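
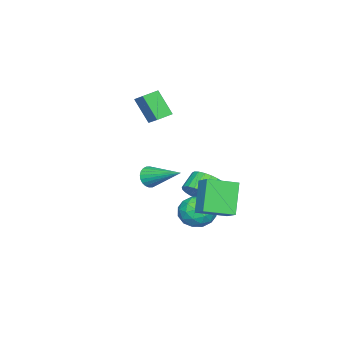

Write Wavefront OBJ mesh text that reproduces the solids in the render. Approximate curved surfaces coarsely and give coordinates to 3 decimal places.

v -1.409 1.031 -3.184
v -0.983 0.368 -2.537
v -1.905 0.485 -1.809
v -2.331 1.149 -2.456
v -0.834 0.712 -2.404
v -1.756 0.829 -1.676
v -0.773 1.105 -2.39
v -1.695 1.222 -1.662
v -0.809 1.487 -2.496
v -1.73 1.604 -1.769
v -0.936 1.799 -2.708
v -1.858 1.917 -1.98
v -1.135 1.995 -2.991
v -2.057 2.112 -2.264
v -1.376 2.044 -3.305
v -2.297 2.161 -2.577
v -1.622 1.938 -3.599
v -2.543 2.056 -2.872
v -1.835 1.695 -3.831
v -2.757 1.812 -3.103
v -1.984 1.351 -3.964
v -2.906 1.468 -3.236
v -2.045 0.958 -3.978
v -2.967 1.075 -3.25
v -2.01 0.576 -3.871
v -2.931 0.693 -3.144
v -1.882 0.263 -3.66
v -2.804 0.381 -2.932
v -1.683 0.068 -3.376
v -2.605 0.185 -2.649
v -1.443 0.019 -3.063
v -2.364 0.136 -2.335
v -1.197 0.124 -2.768
v -2.118 0.242 -2.041
v 0.791 3.221 -3.215
v 1.421 2.975 -2.383
v 0.719 1.545 -3.657
v 1.349 1.299 -2.825
v 0.347 1.64 -2.655
v 0.391 2.676 -2.383
v 1.749 1.844 -3.657
v 1.793 2.88 -3.385
v 2.013 2.124 -2.656
v 1.147 1.998 -2.037
v 0.993 2.522 -4.003
v 0.127 2.396 -3.384
v 1.112 3.246 -2.761
v 1.028 1.274 -3.279
v 0.439 1.475 -3.18
v 0.809 1.33 -2.691
v 0.507 3.07 -2.76
v 0.877 2.925 -2.271
v 0.246 2.14 -2.431
v 1.263 1.595 -3.769
v 1.633 1.45 -3.28
v 1.331 3.19 -3.349
v 1.701 3.045 -2.86
v 1.894 2.38 -3.609
v 1.831 2.601 -2.432
v 1.789 1.615 -2.692
v 2.024 1.935 -3.181
v 2.049 2.545 -3.021
v 1.321 2.526 -2.068
v 1.279 1.541 -2.328
v 0.69 1.741 -2.228
v 0.716 2.351 -2.068
v 1.67 2.026 -2.229
v 0.861 2.979 -3.712
v 0.819 1.994 -3.972
v 1.424 2.169 -3.972
v 1.45 2.779 -3.812
v 0.351 2.905 -3.348
v 0.309 1.919 -3.608
v 0.091 1.975 -3.019
v 0.116 2.585 -2.859
v 0.47 2.494 -3.811
v -3.523 -3.135 2.57
v -2.928 -2.267 3.207
v -3.353 -2.165 1.088
v -2.758 -1.297 1.724
v -2.662 -3.583 2.376
v -2.067 -2.715 3.012
v -2.492 -2.613 0.893
v -1.897 -1.745 1.53
v 2.633 2.968 -2.182
v 1.541 2.595 -0.488
v 1.501 4.192 -2.643
v 0.408 3.82 -0.949
v 3.272 3.78 -1.591
v 2.179 3.408 0.103
v 2.139 5.005 -2.052
v 1.047 4.632 -0.358
v 3.84 1.073 0.409
v 4.217 1.249 -0.115
v 4.16 3.007 1.291
v 3.98 1.325 -0.195
v 3.722 1.362 -0.183
v 3.481 1.355 -0.081
v 3.295 1.305 0.096
v 3.193 1.22 0.321
v 3.188 1.112 0.559
v 3.283 0.998 0.775
v 3.463 0.896 0.934
v 3.7 0.82 1.014
v 3.959 0.783 1.002
v 4.199 0.79 0.9
v 4.385 0.84 0.723
v 4.488 0.925 0.498
v 4.492 1.033 0.26
v 4.397 1.147 0.044
f 2 1 5
f 2 5 3
f 3 5 6
f 3 6 4
f 5 1 7
f 5 7 6
f 6 7 8
f 6 8 4
f 7 1 9
f 7 9 8
f 8 9 10
f 8 10 4
f 9 1 11
f 9 11 10
f 10 11 12
f 10 12 4
f 11 1 13
f 11 13 12
f 12 13 14
f 12 14 4
f 13 1 15
f 13 15 14
f 14 15 16
f 14 16 4
f 15 1 17
f 15 17 16
f 16 17 18
f 16 18 4
f 17 1 19
f 17 19 18
f 18 19 20
f 18 20 4
f 19 1 21
f 19 21 20
f 20 21 22
f 20 22 4
f 21 1 23
f 21 23 22
f 22 23 24
f 22 24 4
f 23 1 25
f 23 25 24
f 24 25 26
f 24 26 4
f 25 1 27
f 25 27 26
f 26 27 28
f 26 28 4
f 27 1 29
f 27 29 28
f 28 29 30
f 28 30 4
f 29 1 31
f 29 31 30
f 30 31 32
f 30 32 4
f 31 1 33
f 31 33 32
f 32 33 34
f 32 34 4
f 33 1 2
f 33 2 34
f 34 2 3
f 34 3 4
f 35 72 51
f 72 46 75
f 51 75 40
f 72 75 51
f 35 51 47
f 51 40 52
f 47 52 36
f 51 52 47
f 35 47 56
f 47 36 57
f 56 57 42
f 47 57 56
f 35 56 68
f 56 42 71
f 68 71 45
f 56 71 68
f 35 68 72
f 68 45 76
f 72 76 46
f 68 76 72
f 36 52 63
f 52 40 66
f 63 66 44
f 52 66 63
f 40 75 53
f 75 46 74
f 53 74 39
f 75 74 53
f 46 76 73
f 76 45 69
f 73 69 37
f 76 69 73
f 45 71 70
f 71 42 58
f 70 58 41
f 71 58 70
f 42 57 62
f 57 36 59
f 62 59 43
f 57 59 62
f 38 64 50
f 64 44 65
f 50 65 39
f 64 65 50
f 38 50 48
f 50 39 49
f 48 49 37
f 50 49 48
f 38 48 55
f 48 37 54
f 55 54 41
f 48 54 55
f 38 55 60
f 55 41 61
f 60 61 43
f 55 61 60
f 38 60 64
f 60 43 67
f 64 67 44
f 60 67 64
f 39 65 53
f 65 44 66
f 53 66 40
f 65 66 53
f 37 49 73
f 49 39 74
f 73 74 46
f 49 74 73
f 41 54 70
f 54 37 69
f 70 69 45
f 54 69 70
f 43 61 62
f 61 41 58
f 62 58 42
f 61 58 62
f 44 67 63
f 67 43 59
f 63 59 36
f 67 59 63
f 78 80 77
f 81 78 77
f 77 80 79
f 79 81 77
f 78 84 80
f 82 78 81
f 82 84 78
f 80 84 79
f 83 81 79
f 79 84 83
f 83 82 81
f 84 82 83
f 86 88 85
f 89 86 85
f 85 88 87
f 87 89 85
f 86 92 88
f 90 86 89
f 90 92 86
f 88 92 87
f 91 89 87
f 87 92 91
f 91 90 89
f 92 90 91
f 94 93 96
f 94 96 95
f 96 93 97
f 96 97 95
f 97 93 98
f 97 98 95
f 98 93 99
f 98 99 95
f 99 93 100
f 99 100 95
f 100 93 101
f 100 101 95
f 101 93 102
f 101 102 95
f 102 93 103
f 102 103 95
f 103 93 104
f 103 104 95
f 104 93 105
f 104 105 95
f 105 93 106
f 105 106 95
f 106 93 107
f 106 107 95
f 107 93 108
f 107 108 95
f 108 93 109
f 108 109 95
f 109 93 110
f 109 110 95
f 110 93 94
f 110 94 95



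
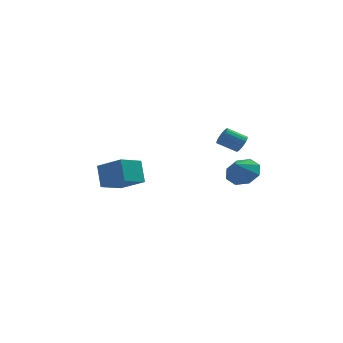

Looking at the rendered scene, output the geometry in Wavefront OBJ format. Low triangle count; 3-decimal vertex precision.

v -3.353 2.331 -0.268
v -3.602 3.098 0.985
v -2.375 3.401 -0.728
v -2.624 4.167 0.526
v -2.016 1.453 0.534
v -2.265 2.219 1.788
v -1.038 2.522 0.075
v -1.287 3.289 1.328
v 4.18 -2.157 2.589
v 4.543 -1.586 3.27
v 3.8 -2.823 3.351
v 3.855 -1.403 3.087
v 3.357 -1.662 2.612
v 3.341 -2.211 2.124
v 3.817 -2.729 1.909
v 4.504 -2.911 2.092
v 5.002 -2.652 2.566
v 5.018 -2.103 3.054
v 4.069 1.095 3.384
v 4.306 1.401 3.816
v 3.287 1.35 4.409
v 3.051 1.045 3.976
v 4.208 1.584 3.663
v 3.189 1.533 4.256
v 4.082 1.671 3.455
v 3.063 1.62 4.048
v 3.954 1.644 3.233
v 2.935 1.593 3.826
v 3.849 1.508 3.04
v 2.83 1.457 3.633
v 3.787 1.29 2.916
v 2.768 1.239 3.508
v 3.782 1.034 2.884
v 2.763 0.983 3.477
v 3.833 0.79 2.951
v 2.814 0.739 3.544
v 3.931 0.607 3.104
v 2.912 0.556 3.697
v 4.057 0.52 3.312
v 3.038 0.469 3.905
v 4.185 0.547 3.534
v 3.166 0.496 4.127
v 4.29 0.683 3.727
v 3.271 0.632 4.32
v 4.352 0.901 3.852
v 3.333 0.85 4.444
v 4.357 1.157 3.883
v 3.338 1.106 4.476
f 2 4 1
f 5 2 1
f 1 4 3
f 3 5 1
f 2 8 4
f 6 2 5
f 6 8 2
f 4 8 3
f 7 5 3
f 3 8 7
f 7 6 5
f 8 6 7
f 10 9 12
f 10 12 11
f 12 9 13
f 12 13 11
f 13 9 14
f 13 14 11
f 14 9 15
f 14 15 11
f 15 9 16
f 15 16 11
f 16 9 17
f 16 17 11
f 17 9 18
f 17 18 11
f 18 9 10
f 18 10 11
f 20 19 23
f 20 23 21
f 21 23 24
f 21 24 22
f 23 19 25
f 23 25 24
f 24 25 26
f 24 26 22
f 25 19 27
f 25 27 26
f 26 27 28
f 26 28 22
f 27 19 29
f 27 29 28
f 28 29 30
f 28 30 22
f 29 19 31
f 29 31 30
f 30 31 32
f 30 32 22
f 31 19 33
f 31 33 32
f 32 33 34
f 32 34 22
f 33 19 35
f 33 35 34
f 34 35 36
f 34 36 22
f 35 19 37
f 35 37 36
f 36 37 38
f 36 38 22
f 37 19 39
f 37 39 38
f 38 39 40
f 38 40 22
f 39 19 41
f 39 41 40
f 40 41 42
f 40 42 22
f 41 19 43
f 41 43 42
f 42 43 44
f 42 44 22
f 43 19 45
f 43 45 44
f 44 45 46
f 44 46 22
f 45 19 47
f 45 47 46
f 46 47 48
f 46 48 22
f 47 19 20
f 47 20 48
f 48 20 21
f 48 21 22



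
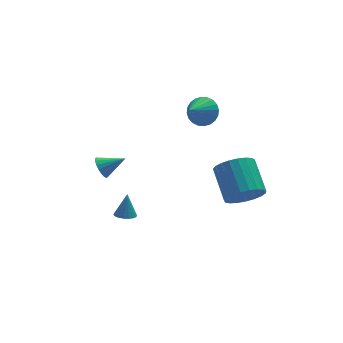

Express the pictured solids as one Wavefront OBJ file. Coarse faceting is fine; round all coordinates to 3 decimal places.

v -2.741 -1.493 -2.004
v -2.226 -1.403 -2.141
v -2.499 -1.127 -0.856
v -2.331 -1.192 -2.187
v -2.517 -1.041 -2.196
v -2.748 -0.979 -2.167
v -2.977 -1.019 -2.106
v -3.159 -1.153 -2.025
v -3.258 -1.354 -1.94
v -3.255 -1.583 -1.868
v -3.15 -1.795 -1.822
v -2.964 -1.946 -1.813
v -2.733 -2.008 -1.842
v -2.504 -1.968 -1.903
v -2.322 -1.834 -1.984
v -2.223 -1.633 -2.069
v 3.029 3.733 -0.014
v 3.673 3.233 0.289
v 2.031 2.987 0.874
v 3.678 3.49 0.511
v 3.585 3.784 0.653
v 3.407 4.07 0.694
v 3.171 4.305 0.626
v 2.914 4.453 0.461
v 2.674 4.491 0.224
v 2.488 4.414 -0.049
v 2.385 4.233 -0.317
v 2.379 3.976 -0.539
v 2.473 3.683 -0.681
v 2.651 3.397 -0.722
v 2.886 3.162 -0.654
v 3.144 3.014 -0.49
v 3.384 2.976 -0.252
v 3.569 3.053 0.021
v 3.611 -0.507 -3.32
v 4.602 -0.72 -3.043
v 4.679 0.975 -2.023
v 3.689 1.187 -2.3
v 4.657 -0.498 -3.415
v 4.734 1.197 -2.395
v 4.531 -0.278 -3.771
v 4.609 1.417 -2.75
v 4.247 -0.098 -4.049
v 4.324 1.597 -3.028
v 3.852 0.012 -4.201
v 3.93 1.707 -3.18
v 3.416 0.031 -4.2
v 3.494 1.726 -3.18
v 3.014 -0.042 -4.048
v 3.091 1.653 -3.027
v 2.715 -0.196 -3.769
v 2.792 1.499 -2.749
v 2.571 -0.404 -3.413
v 2.648 1.291 -2.393
v 2.606 -0.63 -3.041
v 2.684 1.065 -2.021
v 2.816 -0.834 -2.717
v 2.894 0.861 -1.697
v 3.163 -0.982 -2.498
v 3.241 0.713 -1.477
v 3.588 -1.048 -2.421
v 3.665 0.647 -1.4
v 4.016 -1.021 -2.499
v 4.094 0.674 -1.478
v 4.375 -0.904 -2.719
v 4.453 0.79 -1.698
v -2.628 2.387 -1.663
v -2.423 2.091 -2.192
v -1.512 2.113 -1.077
v -2.336 2.359 -2.232
v -2.307 2.633 -2.159
v -2.341 2.858 -1.988
v -2.433 2.99 -1.753
v -2.563 3.002 -1.499
v -2.706 2.893 -1.279
v -2.833 2.683 -1.134
v -2.92 2.415 -1.094
v -2.949 2.141 -1.167
v -2.914 1.916 -1.338
v -2.823 1.784 -1.574
v -2.693 1.772 -1.827
v -2.55 1.881 -2.048
f 2 1 4
f 2 4 3
f 4 1 5
f 4 5 3
f 5 1 6
f 5 6 3
f 6 1 7
f 6 7 3
f 7 1 8
f 7 8 3
f 8 1 9
f 8 9 3
f 9 1 10
f 9 10 3
f 10 1 11
f 10 11 3
f 11 1 12
f 11 12 3
f 12 1 13
f 12 13 3
f 13 1 14
f 13 14 3
f 14 1 15
f 14 15 3
f 15 1 16
f 15 16 3
f 16 1 2
f 16 2 3
f 18 17 20
f 18 20 19
f 20 17 21
f 20 21 19
f 21 17 22
f 21 22 19
f 22 17 23
f 22 23 19
f 23 17 24
f 23 24 19
f 24 17 25
f 24 25 19
f 25 17 26
f 25 26 19
f 26 17 27
f 26 27 19
f 27 17 28
f 27 28 19
f 28 17 29
f 28 29 19
f 29 17 30
f 29 30 19
f 30 17 31
f 30 31 19
f 31 17 32
f 31 32 19
f 32 17 33
f 32 33 19
f 33 17 34
f 33 34 19
f 34 17 18
f 34 18 19
f 36 35 39
f 36 39 37
f 37 39 40
f 37 40 38
f 39 35 41
f 39 41 40
f 40 41 42
f 40 42 38
f 41 35 43
f 41 43 42
f 42 43 44
f 42 44 38
f 43 35 45
f 43 45 44
f 44 45 46
f 44 46 38
f 45 35 47
f 45 47 46
f 46 47 48
f 46 48 38
f 47 35 49
f 47 49 48
f 48 49 50
f 48 50 38
f 49 35 51
f 49 51 50
f 50 51 52
f 50 52 38
f 51 35 53
f 51 53 52
f 52 53 54
f 52 54 38
f 53 35 55
f 53 55 54
f 54 55 56
f 54 56 38
f 55 35 57
f 55 57 56
f 56 57 58
f 56 58 38
f 57 35 59
f 57 59 58
f 58 59 60
f 58 60 38
f 59 35 61
f 59 61 60
f 60 61 62
f 60 62 38
f 61 35 63
f 61 63 62
f 62 63 64
f 62 64 38
f 63 35 65
f 63 65 64
f 64 65 66
f 64 66 38
f 65 35 36
f 65 36 66
f 66 36 37
f 66 37 38
f 68 67 70
f 68 70 69
f 70 67 71
f 70 71 69
f 71 67 72
f 71 72 69
f 72 67 73
f 72 73 69
f 73 67 74
f 73 74 69
f 74 67 75
f 74 75 69
f 75 67 76
f 75 76 69
f 76 67 77
f 76 77 69
f 77 67 78
f 77 78 69
f 78 67 79
f 78 79 69
f 79 67 80
f 79 80 69
f 80 67 81
f 80 81 69
f 81 67 82
f 81 82 69
f 82 67 68
f 82 68 69



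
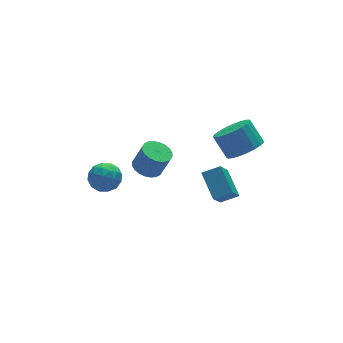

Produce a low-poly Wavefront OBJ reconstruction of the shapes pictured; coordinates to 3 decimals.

v -2.186 -1.733 1.722
v -1.567 -1.328 1.595
v -1.155 -1.583 2.791
v -1.774 -1.987 2.918
v -1.748 -1.124 1.701
v -1.336 -1.379 2.897
v -1.996 -1.012 1.81
v -1.584 -1.267 3.006
v -2.272 -1.011 1.906
v -1.86 -1.265 3.102
v -2.536 -1.119 1.974
v -2.124 -1.373 3.169
v -2.746 -1.32 2.003
v -2.334 -1.575 3.199
v -2.871 -1.584 1.99
v -2.459 -1.839 3.185
v -2.891 -1.871 1.936
v -2.48 -2.126 3.131
v -2.805 -2.137 1.849
v -2.393 -2.392 3.045
v -2.624 -2.341 1.743
v -2.212 -2.596 2.939
v -2.376 -2.453 1.634
v -1.964 -2.708 2.83
v -2.1 -2.455 1.538
v -1.688 -2.709 2.734
v -1.836 -2.347 1.471
v -1.424 -2.601 2.666
v -1.626 -2.145 1.441
v -1.214 -2.4 2.637
v -1.501 -1.881 1.455
v -1.089 -2.136 2.65
v -1.48 -1.594 1.509
v -1.069 -1.849 2.704
v -4.137 0.647 -0.423
v -3.442 1.158 -0.29
v -3.318 -0.498 -0.31
v -2.623 0.013 -0.177
v -3.248 -0.042 0.43
v -3.754 0.666 0.361
v -3.006 -0.006 -0.961
v -3.512 0.702 -1.03
v -2.743 0.754 -0.621
v -2.892 0.732 0.238
v -3.868 -0.072 -0.838
v -4.017 -0.094 0.021
v -3.861 1.003 -0.366
v -2.899 -0.343 -0.234
v -3.266 -0.375 0.123
v -2.857 -0.075 0.202
v -4.045 0.714 0.016
v -3.636 1.014 0.094
v -3.522 0.309 0.517
v -3.124 -0.354 -0.694
v -2.715 -0.054 -0.616
v -3.903 0.735 -0.802
v -3.494 1.035 -0.723
v -3.238 0.351 -1.117
v -3.042 1.066 -0.483
v -2.561 0.392 -0.416
v -2.786 0.382 -0.877
v -3.083 0.798 -0.918
v -3.129 1.053 0.022
v -2.648 0.38 0.089
v -3.016 0.348 0.446
v -3.313 0.764 0.405
v -2.719 0.815 -0.173
v -4.112 0.28 -0.689
v -3.631 -0.393 -0.622
v -3.447 -0.104 -1.005
v -3.744 0.312 -1.046
v -4.199 0.268 -0.184
v -3.718 -0.406 -0.117
v -3.677 -0.138 0.318
v -3.974 0.278 0.277
v -4.041 -0.155 -0.427
v 2.767 -2.203 1.226
v 3.247 -2.814 1.856
v 2.972 -1.967 2.885
v 2.493 -1.357 2.254
v 3.552 -2.562 1.73
v 3.278 -1.715 2.759
v 3.723 -2.248 1.517
v 3.449 -1.401 2.546
v 3.727 -1.926 1.254
v 3.453 -1.08 2.282
v 3.566 -1.653 0.985
v 3.292 -0.806 2.014
v 3.267 -1.474 0.759
v 2.993 -0.627 1.787
v 2.881 -1.422 0.613
v 2.607 -0.575 1.641
v 2.476 -1.504 0.573
v 2.201 -0.658 1.601
v 2.12 -1.708 0.646
v 1.846 -0.861 1.674
v 1.877 -1.997 0.819
v 1.603 -1.151 1.847
v 1.788 -2.322 1.063
v 1.514 -1.475 2.091
v 1.868 -2.626 1.334
v 1.593 -1.78 2.363
v 2.103 -2.858 1.587
v 1.829 -2.011 2.616
v 2.453 -2.976 1.778
v 2.179 -2.129 2.806
v 2.858 -2.96 1.873
v 2.584 -2.114 2.901
v 1.774 -1.674 -2.936
v 0.846 -2.611 -1.406
v 1.856 -0.343 -2.071
v 0.928 -1.28 -0.541
v 2.652 -1.96 -2.579
v 1.724 -2.897 -1.049
v 2.734 -0.629 -1.714
v 1.806 -1.566 -0.184
f 2 1 5
f 2 5 3
f 3 5 6
f 3 6 4
f 5 1 7
f 5 7 6
f 6 7 8
f 6 8 4
f 7 1 9
f 7 9 8
f 8 9 10
f 8 10 4
f 9 1 11
f 9 11 10
f 10 11 12
f 10 12 4
f 11 1 13
f 11 13 12
f 12 13 14
f 12 14 4
f 13 1 15
f 13 15 14
f 14 15 16
f 14 16 4
f 15 1 17
f 15 17 16
f 16 17 18
f 16 18 4
f 17 1 19
f 17 19 18
f 18 19 20
f 18 20 4
f 19 1 21
f 19 21 20
f 20 21 22
f 20 22 4
f 21 1 23
f 21 23 22
f 22 23 24
f 22 24 4
f 23 1 25
f 23 25 24
f 24 25 26
f 24 26 4
f 25 1 27
f 25 27 26
f 26 27 28
f 26 28 4
f 27 1 29
f 27 29 28
f 28 29 30
f 28 30 4
f 29 1 31
f 29 31 30
f 30 31 32
f 30 32 4
f 31 1 33
f 31 33 32
f 32 33 34
f 32 34 4
f 33 1 2
f 33 2 34
f 34 2 3
f 34 3 4
f 35 72 51
f 72 46 75
f 51 75 40
f 72 75 51
f 35 51 47
f 51 40 52
f 47 52 36
f 51 52 47
f 35 47 56
f 47 36 57
f 56 57 42
f 47 57 56
f 35 56 68
f 56 42 71
f 68 71 45
f 56 71 68
f 35 68 72
f 68 45 76
f 72 76 46
f 68 76 72
f 36 52 63
f 52 40 66
f 63 66 44
f 52 66 63
f 40 75 53
f 75 46 74
f 53 74 39
f 75 74 53
f 46 76 73
f 76 45 69
f 73 69 37
f 76 69 73
f 45 71 70
f 71 42 58
f 70 58 41
f 71 58 70
f 42 57 62
f 57 36 59
f 62 59 43
f 57 59 62
f 38 64 50
f 64 44 65
f 50 65 39
f 64 65 50
f 38 50 48
f 50 39 49
f 48 49 37
f 50 49 48
f 38 48 55
f 48 37 54
f 55 54 41
f 48 54 55
f 38 55 60
f 55 41 61
f 60 61 43
f 55 61 60
f 38 60 64
f 60 43 67
f 64 67 44
f 60 67 64
f 39 65 53
f 65 44 66
f 53 66 40
f 65 66 53
f 37 49 73
f 49 39 74
f 73 74 46
f 49 74 73
f 41 54 70
f 54 37 69
f 70 69 45
f 54 69 70
f 43 61 62
f 61 41 58
f 62 58 42
f 61 58 62
f 44 67 63
f 67 43 59
f 63 59 36
f 67 59 63
f 78 77 81
f 78 81 79
f 79 81 82
f 79 82 80
f 81 77 83
f 81 83 82
f 82 83 84
f 82 84 80
f 83 77 85
f 83 85 84
f 84 85 86
f 84 86 80
f 85 77 87
f 85 87 86
f 86 87 88
f 86 88 80
f 87 77 89
f 87 89 88
f 88 89 90
f 88 90 80
f 89 77 91
f 89 91 90
f 90 91 92
f 90 92 80
f 91 77 93
f 91 93 92
f 92 93 94
f 92 94 80
f 93 77 95
f 93 95 94
f 94 95 96
f 94 96 80
f 95 77 97
f 95 97 96
f 96 97 98
f 96 98 80
f 97 77 99
f 97 99 98
f 98 99 100
f 98 100 80
f 99 77 101
f 99 101 100
f 100 101 102
f 100 102 80
f 101 77 103
f 101 103 102
f 102 103 104
f 102 104 80
f 103 77 105
f 103 105 104
f 104 105 106
f 104 106 80
f 105 77 107
f 105 107 106
f 106 107 108
f 106 108 80
f 107 77 78
f 107 78 108
f 108 78 79
f 108 79 80
f 110 112 109
f 113 110 109
f 109 112 111
f 111 113 109
f 110 116 112
f 114 110 113
f 114 116 110
f 112 116 111
f 115 113 111
f 111 116 115
f 115 114 113
f 116 114 115



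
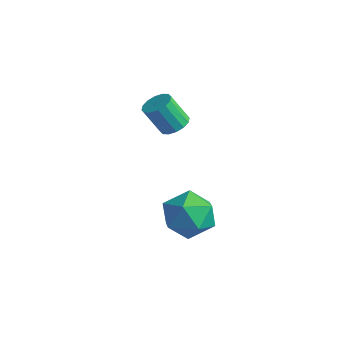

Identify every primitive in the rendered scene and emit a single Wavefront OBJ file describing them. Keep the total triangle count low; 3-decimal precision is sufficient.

v 0.675 1.816 0.571
v 1.11 1.986 0.822
v 0.7 1.594 1.799
v 0.265 1.424 1.549
v 0.934 2.197 0.833
v 0.525 1.805 1.81
v 0.689 2.305 0.774
v 0.28 1.914 1.751
v 0.441 2.283 0.66
v 0.031 1.891 1.638
v 0.254 2.135 0.523
v -0.155 1.744 1.501
v 0.181 1.902 0.399
v -0.228 1.51 1.377
v 0.24 1.646 0.321
v -0.17 1.254 1.298
v 0.415 1.435 0.31
v 0.006 1.043 1.287
v 0.66 1.326 0.369
v 0.251 0.935 1.346
v 0.909 1.349 0.482
v 0.499 0.957 1.46
v 1.095 1.496 0.619
v 0.686 1.105 1.597
v 1.168 1.73 0.743
v 0.759 1.338 1.721
v 1.222 1.5 -2.579
v 1.838 1.589 -3.32
v 2.282 0.651 -1.8
v 2.898 0.74 -2.541
v 2.677 1.511 -2
v 2.022 2.036 -2.482
v 2.098 0.204 -2.638
v 1.443 0.729 -3.12
v 2.38 0.788 -3.356
v 2.737 1.596 -2.962
v 1.383 0.644 -2.158
v 1.74 1.452 -1.764
f 2 1 5
f 2 5 3
f 3 5 6
f 3 6 4
f 5 1 7
f 5 7 6
f 6 7 8
f 6 8 4
f 7 1 9
f 7 9 8
f 8 9 10
f 8 10 4
f 9 1 11
f 9 11 10
f 10 11 12
f 10 12 4
f 11 1 13
f 11 13 12
f 12 13 14
f 12 14 4
f 13 1 15
f 13 15 14
f 14 15 16
f 14 16 4
f 15 1 17
f 15 17 16
f 16 17 18
f 16 18 4
f 17 1 19
f 17 19 18
f 18 19 20
f 18 20 4
f 19 1 21
f 19 21 20
f 20 21 22
f 20 22 4
f 21 1 23
f 21 23 22
f 22 23 24
f 22 24 4
f 23 1 25
f 23 25 24
f 24 25 26
f 24 26 4
f 25 1 2
f 25 2 26
f 26 2 3
f 26 3 4
f 27 38 32
f 27 32 28
f 27 28 34
f 27 34 37
f 27 37 38
f 28 32 36
f 32 38 31
f 38 37 29
f 37 34 33
f 34 28 35
f 30 36 31
f 30 31 29
f 30 29 33
f 30 33 35
f 30 35 36
f 31 36 32
f 29 31 38
f 33 29 37
f 35 33 34
f 36 35 28



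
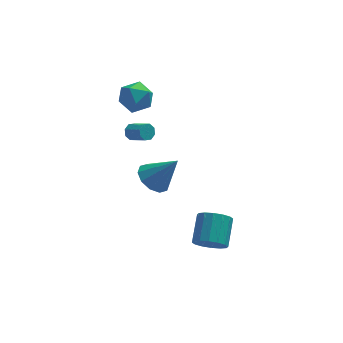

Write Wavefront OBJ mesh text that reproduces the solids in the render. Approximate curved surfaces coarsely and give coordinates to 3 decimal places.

v -2.614 2.385 -3.664
v -1.733 2.451 -4.319
v -1.306 2.075 -1.936
v -1.878 3.077 -4.098
v -2.303 3.439 -3.71
v -2.848 3.398 -3.306
v -3.303 2.97 -3.038
v -3.495 2.319 -3.009
v -3.351 1.693 -3.231
v -2.925 1.331 -3.618
v -2.38 1.372 -4.023
v -1.925 1.8 -4.291
v -3.192 3.746 3.645
v -2.519 3.47 2.842
v -4.421 2.69 2.978
v -3.748 2.414 2.175
v -3.543 2.091 3.188
v -2.784 2.744 3.6
v -4.156 3.416 2.22
v -3.397 4.069 2.632
v -3.115 3.267 1.961
v -2.736 2.447 2.56
v -4.204 3.713 3.26
v -3.825 2.893 3.859
v -0.158 -3.3 -4.289
v 0.43 -2.999 -4.999
v 0.866 -1.54 -4.022
v 0.278 -1.84 -3.311
v -0.016 -2.795 -5.105
v 0.42 -1.336 -4.127
v -0.501 -2.726 -4.992
v -0.064 -1.267 -4.014
v -0.893 -2.81 -4.691
v -0.457 -1.351 -3.713
v -1.089 -3.026 -4.282
v -0.652 -1.567 -3.304
v -1.035 -3.315 -3.874
v -0.599 -1.856 -2.897
v -0.746 -3.6 -3.578
v -0.31 -2.141 -2.601
v -0.3 -3.804 -3.473
v 0.136 -2.345 -2.495
v 0.184 -3.873 -3.586
v 0.621 -2.414 -2.608
v 0.577 -3.789 -3.887
v 1.013 -2.33 -2.909
v 0.772 -3.573 -4.296
v 1.209 -2.114 -3.318
v 0.719 -3.284 -4.703
v 1.155 -1.825 -3.726
v -3.658 3.517 -0.457
v -3.238 3.633 -0.81
v -2.482 2.818 -0.175
v -2.902 2.703 0.177
v -3.243 3.893 -0.469
v -2.487 3.079 0.166
v -3.491 3.934 -0.122
v -2.735 3.119 0.513
v -3.837 3.73 0.029
v -3.081 2.916 0.664
v -4.078 3.402 -0.105
v -3.322 2.587 0.53
v -4.073 3.141 -0.446
v -3.317 2.327 0.189
v -3.825 3.101 -0.793
v -3.069 2.286 -0.158
v -3.479 3.304 -0.944
v -2.723 2.49 -0.309
f 2 1 4
f 2 4 3
f 4 1 5
f 4 5 3
f 5 1 6
f 5 6 3
f 6 1 7
f 6 7 3
f 7 1 8
f 7 8 3
f 8 1 9
f 8 9 3
f 9 1 10
f 9 10 3
f 10 1 11
f 10 11 3
f 11 1 12
f 11 12 3
f 12 1 2
f 12 2 3
f 13 24 18
f 13 18 14
f 13 14 20
f 13 20 23
f 13 23 24
f 14 18 22
f 18 24 17
f 24 23 15
f 23 20 19
f 20 14 21
f 16 22 17
f 16 17 15
f 16 15 19
f 16 19 21
f 16 21 22
f 17 22 18
f 15 17 24
f 19 15 23
f 21 19 20
f 22 21 14
f 26 25 29
f 26 29 27
f 27 29 30
f 27 30 28
f 29 25 31
f 29 31 30
f 30 31 32
f 30 32 28
f 31 25 33
f 31 33 32
f 32 33 34
f 32 34 28
f 33 25 35
f 33 35 34
f 34 35 36
f 34 36 28
f 35 25 37
f 35 37 36
f 36 37 38
f 36 38 28
f 37 25 39
f 37 39 38
f 38 39 40
f 38 40 28
f 39 25 41
f 39 41 40
f 40 41 42
f 40 42 28
f 41 25 43
f 41 43 42
f 42 43 44
f 42 44 28
f 43 25 45
f 43 45 44
f 44 45 46
f 44 46 28
f 45 25 47
f 45 47 46
f 46 47 48
f 46 48 28
f 47 25 49
f 47 49 48
f 48 49 50
f 48 50 28
f 49 25 26
f 49 26 50
f 50 26 27
f 50 27 28
f 52 51 55
f 52 55 53
f 53 55 56
f 53 56 54
f 55 51 57
f 55 57 56
f 56 57 58
f 56 58 54
f 57 51 59
f 57 59 58
f 58 59 60
f 58 60 54
f 59 51 61
f 59 61 60
f 60 61 62
f 60 62 54
f 61 51 63
f 61 63 62
f 62 63 64
f 62 64 54
f 63 51 65
f 63 65 64
f 64 65 66
f 64 66 54
f 65 51 67
f 65 67 66
f 66 67 68
f 66 68 54
f 67 51 52
f 67 52 68
f 68 52 53
f 68 53 54



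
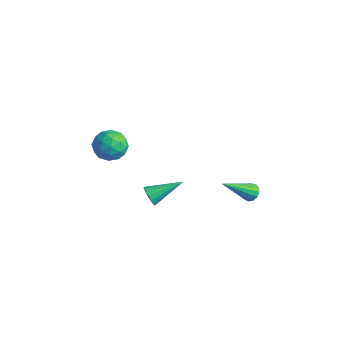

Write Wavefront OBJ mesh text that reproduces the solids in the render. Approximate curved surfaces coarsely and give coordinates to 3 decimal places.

v 1.338 2.572 -2.038
v 1.759 2.717 -1.789
v 1.102 1.028 -0.742
v 1.54 2.855 -1.665
v 1.257 2.903 -1.658
v 0.999 2.847 -1.772
v 0.849 2.703 -1.971
v 0.854 2.518 -2.191
v 1.013 2.35 -2.362
v 1.274 2.253 -2.43
v 1.556 2.257 -2.374
v 1.768 2.362 -2.211
v 1.844 2.533 -1.993
v -0.63 -3.1 2.952
v -0.013 -3.466 3.43
v -1.427 -4.234 3.11
v -0.81 -4.6 3.588
v -1.247 -3.923 3.894
v -0.755 -3.222 3.796
v -0.685 -4.478 2.744
v -0.193 -3.777 2.646
v -0.047 -4.318 3.302
v -0.395 -3.975 4.012
v -1.045 -3.725 2.528
v -1.393 -3.382 3.238
v -0.252 -3.183 3.177
v -1.188 -4.517 3.363
v -1.445 -4.118 3.543
v -1.083 -4.334 3.824
v -0.688 -3.04 3.392
v -0.325 -3.255 3.673
v -1.05 -3.524 3.946
v -1.115 -4.445 2.867
v -0.752 -4.66 3.148
v -0.357 -3.366 2.716
v 0.005 -3.582 2.997
v -0.39 -4.176 2.594
v 0.091 -3.899 3.383
v -0.378 -4.566 3.476
v -0.304 -4.494 2.979
v -0.015 -4.082 2.922
v -0.113 -3.698 3.8
v -0.582 -4.364 3.893
v -0.839 -3.966 4.073
v -0.549 -3.554 4.015
v -0.133 -4.198 3.725
v -0.858 -3.336 2.647
v -1.327 -4.002 2.74
v -0.891 -4.146 2.525
v -0.601 -3.734 2.467
v -1.062 -3.134 3.064
v -1.531 -3.801 3.157
v -1.425 -3.618 3.618
v -1.136 -3.206 3.561
v -1.307 -3.502 2.815
v 0.257 -2.45 -0.377
v 0.548 -2.348 -0.844
v 0.863 -1.01 0.317
v 0.312 -2.228 -0.888
v 0.064 -2.159 -0.814
v -0.14 -2.156 -0.641
v -0.253 -2.221 -0.407
v -0.25 -2.339 -0.166
v -0.13 -2.482 0.027
v 0.078 -2.618 0.127
v 0.327 -2.715 0.112
v 0.56 -2.752 -0.016
v 0.724 -2.72 -0.226
v 0.78 -2.626 -0.47
v 0.717 -2.492 -0.693
f 2 1 4
f 2 4 3
f 4 1 5
f 4 5 3
f 5 1 6
f 5 6 3
f 6 1 7
f 6 7 3
f 7 1 8
f 7 8 3
f 8 1 9
f 8 9 3
f 9 1 10
f 9 10 3
f 10 1 11
f 10 11 3
f 11 1 12
f 11 12 3
f 12 1 13
f 12 13 3
f 13 1 2
f 13 2 3
f 14 51 30
f 51 25 54
f 30 54 19
f 51 54 30
f 14 30 26
f 30 19 31
f 26 31 15
f 30 31 26
f 14 26 35
f 26 15 36
f 35 36 21
f 26 36 35
f 14 35 47
f 35 21 50
f 47 50 24
f 35 50 47
f 14 47 51
f 47 24 55
f 51 55 25
f 47 55 51
f 15 31 42
f 31 19 45
f 42 45 23
f 31 45 42
f 19 54 32
f 54 25 53
f 32 53 18
f 54 53 32
f 25 55 52
f 55 24 48
f 52 48 16
f 55 48 52
f 24 50 49
f 50 21 37
f 49 37 20
f 50 37 49
f 21 36 41
f 36 15 38
f 41 38 22
f 36 38 41
f 17 43 29
f 43 23 44
f 29 44 18
f 43 44 29
f 17 29 27
f 29 18 28
f 27 28 16
f 29 28 27
f 17 27 34
f 27 16 33
f 34 33 20
f 27 33 34
f 17 34 39
f 34 20 40
f 39 40 22
f 34 40 39
f 17 39 43
f 39 22 46
f 43 46 23
f 39 46 43
f 18 44 32
f 44 23 45
f 32 45 19
f 44 45 32
f 16 28 52
f 28 18 53
f 52 53 25
f 28 53 52
f 20 33 49
f 33 16 48
f 49 48 24
f 33 48 49
f 22 40 41
f 40 20 37
f 41 37 21
f 40 37 41
f 23 46 42
f 46 22 38
f 42 38 15
f 46 38 42
f 57 56 59
f 57 59 58
f 59 56 60
f 59 60 58
f 60 56 61
f 60 61 58
f 61 56 62
f 61 62 58
f 62 56 63
f 62 63 58
f 63 56 64
f 63 64 58
f 64 56 65
f 64 65 58
f 65 56 66
f 65 66 58
f 66 56 67
f 66 67 58
f 67 56 68
f 67 68 58
f 68 56 69
f 68 69 58
f 69 56 70
f 69 70 58
f 70 56 57
f 70 57 58



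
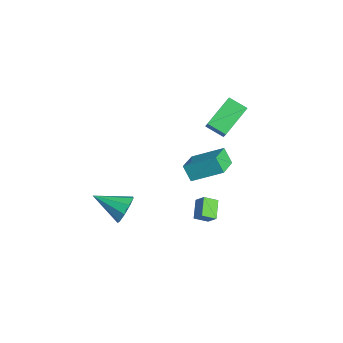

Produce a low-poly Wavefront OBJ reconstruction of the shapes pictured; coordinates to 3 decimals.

v -0.846 0.816 -0.14
v -0.013 2.399 0.863
v -2.034 1.771 -0.659
v -1.201 3.353 0.343
v -0.259 1.067 -1.023
v 0.574 2.649 -0.021
v -1.447 2.021 -1.543
v -0.614 3.604 -0.54
v 1.346 0.637 -2.733
v 0.367 1.116 -2.163
v 1.475 1.424 -3.172
v 0.496 1.902 -2.601
v 1.864 0.918 -2.079
v 0.885 1.396 -1.508
v 1.993 1.704 -2.517
v 1.014 2.183 -1.947
v 0.115 -2.816 -1.926
v 0.575 -2.71 -1.113
v -0.935 -4.324 -1.134
v 0.047 -2.344 -1.116
v -0.45 -2.199 -1.498
v -0.682 -2.342 -2.08
v -0.542 -2.708 -2.59
v -0.094 -3.124 -2.789
v 0.451 -3.397 -2.584
v 0.839 -3.397 -2.072
v 0.888 -3.126 -1.491
v -0.795 3.143 1.761
v -1.577 2.38 2.257
v -1.674 4.718 2.797
v -2.456 3.955 3.293
v 0.036 2.945 2.767
v -0.746 2.182 3.263
v -0.843 4.52 3.803
v -1.625 3.757 4.299
f 2 4 1
f 5 2 1
f 1 4 3
f 3 5 1
f 2 8 4
f 6 2 5
f 6 8 2
f 4 8 3
f 7 5 3
f 3 8 7
f 7 6 5
f 8 6 7
f 10 12 9
f 13 10 9
f 9 12 11
f 11 13 9
f 10 16 12
f 14 10 13
f 14 16 10
f 12 16 11
f 15 13 11
f 11 16 15
f 15 14 13
f 16 14 15
f 18 17 20
f 18 20 19
f 20 17 21
f 20 21 19
f 21 17 22
f 21 22 19
f 22 17 23
f 22 23 19
f 23 17 24
f 23 24 19
f 24 17 25
f 24 25 19
f 25 17 26
f 25 26 19
f 26 17 27
f 26 27 19
f 27 17 18
f 27 18 19
f 29 31 28
f 32 29 28
f 28 31 30
f 30 32 28
f 29 35 31
f 33 29 32
f 33 35 29
f 31 35 30
f 34 32 30
f 30 35 34
f 34 33 32
f 35 33 34



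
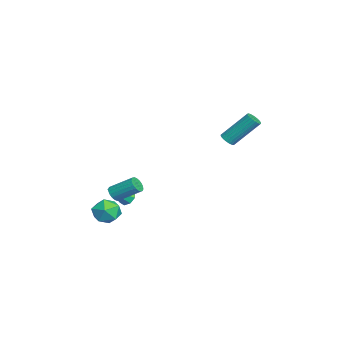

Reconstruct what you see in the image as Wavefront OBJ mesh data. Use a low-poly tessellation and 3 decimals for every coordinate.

v 1.536 -3.521 -2.693
v 1.985 -3.102 -3.413
v 2.455 -4.738 -2.827
v 2.904 -4.319 -3.547
v 2.997 -3.978 -2.669
v 2.429 -3.226 -2.587
v 2.011 -4.614 -3.653
v 1.443 -3.862 -3.571
v 2.279 -3.778 -4.007
v 2.888 -3.385 -3.399
v 1.552 -4.455 -2.841
v 2.161 -4.062 -2.233
v -1.627 -2.959 -3.91
v -1.263 -3.123 -4.358
v -0.813 -4.041 -2.85
v -1.099 -2.766 -4.119
v -1.245 -2.522 -3.758
v -1.614 -2.534 -3.486
v -1.992 -2.795 -3.462
v -2.156 -3.152 -3.701
v -2.01 -3.395 -4.061
v -1.64 -3.384 -4.334
v 3.519 -3.424 -1.136
v 3.834 -3.704 -0.817
v 4.097 -2.437 0.036
v 3.781 -2.156 -0.284
v 3.984 -3.625 -0.981
v 4.246 -2.358 -0.128
v 4.041 -3.505 -1.176
v 4.304 -2.238 -0.323
v 3.994 -3.37 -1.363
v 4.257 -2.102 -0.51
v 3.854 -3.245 -1.506
v 4.117 -1.977 -0.653
v 3.647 -3.155 -1.575
v 3.91 -1.888 -0.722
v 3.415 -3.119 -1.557
v 3.678 -1.852 -0.704
v 3.203 -3.143 -1.456
v 3.466 -1.876 -0.603
v 3.054 -3.222 -1.292
v 3.316 -1.955 -0.439
v 2.996 -3.342 -1.097
v 3.259 -2.075 -0.244
v 3.043 -3.478 -0.91
v 3.306 -2.21 -0.057
v 3.183 -3.603 -0.767
v 3.446 -2.335 0.086
v 3.39 -3.692 -0.698
v 3.653 -2.425 0.155
v 3.622 -3.728 -0.716
v 3.885 -2.461 0.137
v 1.369 2.643 2.026
v 1.858 2.574 2.106
v 1.799 4.008 3.694
v 1.311 4.077 3.614
v 1.861 2.719 1.975
v 1.802 4.153 3.564
v 1.789 2.853 1.853
v 1.73 4.286 3.441
v 1.653 2.954 1.756
v 1.595 4.387 3.344
v 1.474 3.008 1.701
v 1.416 4.441 3.289
v 1.279 3.007 1.695
v 1.221 4.44 3.283
v 1.098 2.95 1.739
v 1.039 4.383 3.327
v 0.958 2.847 1.827
v 0.899 4.28 3.415
v 0.881 2.712 1.946
v 0.822 4.146 3.534
v 0.878 2.567 2.076
v 0.819 4.001 3.665
v 0.95 2.434 2.199
v 0.891 3.867 3.787
v 1.085 2.333 2.296
v 1.027 3.766 3.884
v 1.264 2.279 2.351
v 1.206 3.712 3.939
v 1.459 2.28 2.357
v 1.401 3.713 3.945
v 1.641 2.337 2.313
v 1.582 3.77 3.901
v 1.781 2.44 2.225
v 1.722 3.873 3.813
f 1 12 6
f 1 6 2
f 1 2 8
f 1 8 11
f 1 11 12
f 2 6 10
f 6 12 5
f 12 11 3
f 11 8 7
f 8 2 9
f 4 10 5
f 4 5 3
f 4 3 7
f 4 7 9
f 4 9 10
f 5 10 6
f 3 5 12
f 7 3 11
f 9 7 8
f 10 9 2
f 14 13 16
f 14 16 15
f 16 13 17
f 16 17 15
f 17 13 18
f 17 18 15
f 18 13 19
f 18 19 15
f 19 13 20
f 19 20 15
f 20 13 21
f 20 21 15
f 21 13 22
f 21 22 15
f 22 13 14
f 22 14 15
f 24 23 27
f 24 27 25
f 25 27 28
f 25 28 26
f 27 23 29
f 27 29 28
f 28 29 30
f 28 30 26
f 29 23 31
f 29 31 30
f 30 31 32
f 30 32 26
f 31 23 33
f 31 33 32
f 32 33 34
f 32 34 26
f 33 23 35
f 33 35 34
f 34 35 36
f 34 36 26
f 35 23 37
f 35 37 36
f 36 37 38
f 36 38 26
f 37 23 39
f 37 39 38
f 38 39 40
f 38 40 26
f 39 23 41
f 39 41 40
f 40 41 42
f 40 42 26
f 41 23 43
f 41 43 42
f 42 43 44
f 42 44 26
f 43 23 45
f 43 45 44
f 44 45 46
f 44 46 26
f 45 23 47
f 45 47 46
f 46 47 48
f 46 48 26
f 47 23 49
f 47 49 48
f 48 49 50
f 48 50 26
f 49 23 51
f 49 51 50
f 50 51 52
f 50 52 26
f 51 23 24
f 51 24 52
f 52 24 25
f 52 25 26
f 54 53 57
f 54 57 55
f 55 57 58
f 55 58 56
f 57 53 59
f 57 59 58
f 58 59 60
f 58 60 56
f 59 53 61
f 59 61 60
f 60 61 62
f 60 62 56
f 61 53 63
f 61 63 62
f 62 63 64
f 62 64 56
f 63 53 65
f 63 65 64
f 64 65 66
f 64 66 56
f 65 53 67
f 65 67 66
f 66 67 68
f 66 68 56
f 67 53 69
f 67 69 68
f 68 69 70
f 68 70 56
f 69 53 71
f 69 71 70
f 70 71 72
f 70 72 56
f 71 53 73
f 71 73 72
f 72 73 74
f 72 74 56
f 73 53 75
f 73 75 74
f 74 75 76
f 74 76 56
f 75 53 77
f 75 77 76
f 76 77 78
f 76 78 56
f 77 53 79
f 77 79 78
f 78 79 80
f 78 80 56
f 79 53 81
f 79 81 80
f 80 81 82
f 80 82 56
f 81 53 83
f 81 83 82
f 82 83 84
f 82 84 56
f 83 53 85
f 83 85 84
f 84 85 86
f 84 86 56
f 85 53 54
f 85 54 86
f 86 54 55
f 86 55 56



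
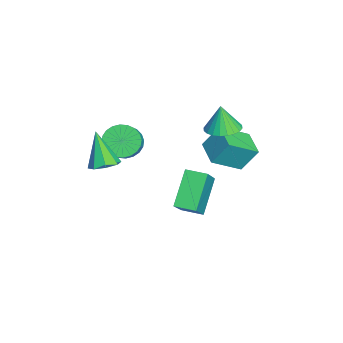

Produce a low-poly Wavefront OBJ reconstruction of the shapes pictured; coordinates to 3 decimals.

v 2.54 -3.412 2.878
v 3.216 -3.295 3.228
v 1.74 -3.828 4.562
v 2.891 -2.804 3.195
v 2.361 -2.669 2.977
v 1.936 -2.969 2.7
v 1.864 -3.529 2.528
v 2.189 -4.019 2.561
v 2.719 -4.154 2.78
v 3.145 -3.854 3.056
v -2.783 0.942 0.225
v -2.845 1.76 1.469
v -3.383 2.382 -0.751
v -3.444 3.2 0.493
v -1.376 1.38 0.007
v -1.437 2.198 1.251
v -1.975 2.82 -0.969
v -2.037 3.638 0.275
v -2.194 -2.761 0.795
v -1.613 -3.032 0.094
v -0.745 -3.11 0.844
v -1.326 -2.839 1.545
v -1.572 -2.664 0.084
v -0.703 -2.742 0.834
v -1.625 -2.311 0.182
v -0.756 -2.389 0.932
v -1.764 -2.026 0.374
v -0.896 -2.104 1.124
v -1.97 -1.853 0.63
v -1.101 -1.931 1.379
v -2.209 -1.818 0.911
v -1.341 -1.896 1.66
v -2.446 -1.927 1.174
v -1.578 -2.005 1.924
v -2.645 -2.163 1.379
v -1.777 -2.241 2.129
v -2.775 -2.49 1.496
v -1.907 -2.568 2.246
v -2.817 -2.858 1.506
v -1.948 -2.936 2.256
v -2.764 -3.211 1.408
v -1.895 -3.289 2.158
v -2.624 -3.496 1.216
v -1.756 -3.574 1.966
v -2.419 -3.669 0.961
v -1.55 -3.747 1.71
v -2.179 -3.704 0.68
v -1.311 -3.782 1.429
v -1.942 -3.595 0.416
v -1.074 -3.673 1.166
v -1.743 -3.359 0.211
v -0.875 -3.437 0.961
v -0.856 1.903 2.899
v -0.128 2.43 3.044
v -1.044 1.777 4.301
v -0.387 2.672 3.031
v -0.718 2.797 2.998
v -1.07 2.787 2.95
v -1.389 2.641 2.895
v -1.627 2.384 2.839
v -1.748 2.053 2.793
v -1.733 1.699 2.763
v -1.584 1.377 2.754
v -1.325 1.135 2.767
v -0.994 1.009 2.8
v -0.643 1.02 2.848
v -0.324 1.166 2.904
v -0.086 1.423 2.959
v 0.035 1.754 3.005
v 0.02 2.107 3.035
v -2.355 0.503 -1.659
v -0.866 0.159 -0.118
v -2.04 1.566 -1.726
v -0.551 1.221 -0.185
v -0.909 -0.021 -3.175
v 0.58 -0.366 -1.634
v -0.594 1.041 -3.242
v 0.895 0.697 -1.701
f 2 1 4
f 2 4 3
f 4 1 5
f 4 5 3
f 5 1 6
f 5 6 3
f 6 1 7
f 6 7 3
f 7 1 8
f 7 8 3
f 8 1 9
f 8 9 3
f 9 1 10
f 9 10 3
f 10 1 2
f 10 2 3
f 12 14 11
f 15 12 11
f 11 14 13
f 13 15 11
f 12 18 14
f 16 12 15
f 16 18 12
f 14 18 13
f 17 15 13
f 13 18 17
f 17 16 15
f 18 16 17
f 20 19 23
f 20 23 21
f 21 23 24
f 21 24 22
f 23 19 25
f 23 25 24
f 24 25 26
f 24 26 22
f 25 19 27
f 25 27 26
f 26 27 28
f 26 28 22
f 27 19 29
f 27 29 28
f 28 29 30
f 28 30 22
f 29 19 31
f 29 31 30
f 30 31 32
f 30 32 22
f 31 19 33
f 31 33 32
f 32 33 34
f 32 34 22
f 33 19 35
f 33 35 34
f 34 35 36
f 34 36 22
f 35 19 37
f 35 37 36
f 36 37 38
f 36 38 22
f 37 19 39
f 37 39 38
f 38 39 40
f 38 40 22
f 39 19 41
f 39 41 40
f 40 41 42
f 40 42 22
f 41 19 43
f 41 43 42
f 42 43 44
f 42 44 22
f 43 19 45
f 43 45 44
f 44 45 46
f 44 46 22
f 45 19 47
f 45 47 46
f 46 47 48
f 46 48 22
f 47 19 49
f 47 49 48
f 48 49 50
f 48 50 22
f 49 19 51
f 49 51 50
f 50 51 52
f 50 52 22
f 51 19 20
f 51 20 52
f 52 20 21
f 52 21 22
f 54 53 56
f 54 56 55
f 56 53 57
f 56 57 55
f 57 53 58
f 57 58 55
f 58 53 59
f 58 59 55
f 59 53 60
f 59 60 55
f 60 53 61
f 60 61 55
f 61 53 62
f 61 62 55
f 62 53 63
f 62 63 55
f 63 53 64
f 63 64 55
f 64 53 65
f 64 65 55
f 65 53 66
f 65 66 55
f 66 53 67
f 66 67 55
f 67 53 68
f 67 68 55
f 68 53 69
f 68 69 55
f 69 53 70
f 69 70 55
f 70 53 54
f 70 54 55
f 72 74 71
f 75 72 71
f 71 74 73
f 73 75 71
f 72 78 74
f 76 72 75
f 76 78 72
f 74 78 73
f 77 75 73
f 73 78 77
f 77 76 75
f 78 76 77



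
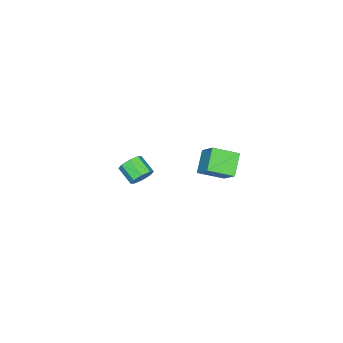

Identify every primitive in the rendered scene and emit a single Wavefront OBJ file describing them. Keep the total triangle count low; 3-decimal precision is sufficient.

v 1.019 3.301 3.116
v 1.529 4.122 3.971
v 1.865 3.581 2.343
v 2.375 4.402 3.198
v 1.725 2.398 3.562
v 2.235 3.219 4.417
v 2.571 2.678 2.789
v 3.081 3.499 3.644
v 0.278 -1.647 -0.992
v 0.607 -1.449 -0.518
v 0.352 -2.274 0.005
v 0.022 -2.473 -0.468
v 0.164 -1.302 -0.502
v -0.091 -2.127 0.021
v -0.212 -1.357 -0.773
v -0.467 -2.182 -0.249
v -0.301 -1.582 -1.172
v -0.557 -2.408 -0.649
v -0.052 -1.846 -1.465
v -0.307 -2.671 -0.942
v 0.391 -1.993 -1.481
v 0.136 -2.818 -0.958
v 0.767 -1.938 -1.211
v 0.512 -2.763 -0.687
v 0.857 -1.712 -0.811
v 0.601 -2.538 -0.288
f 2 4 1
f 5 2 1
f 1 4 3
f 3 5 1
f 2 8 4
f 6 2 5
f 6 8 2
f 4 8 3
f 7 5 3
f 3 8 7
f 7 6 5
f 8 6 7
f 10 9 13
f 10 13 11
f 11 13 14
f 11 14 12
f 13 9 15
f 13 15 14
f 14 15 16
f 14 16 12
f 15 9 17
f 15 17 16
f 16 17 18
f 16 18 12
f 17 9 19
f 17 19 18
f 18 19 20
f 18 20 12
f 19 9 21
f 19 21 20
f 20 21 22
f 20 22 12
f 21 9 23
f 21 23 22
f 22 23 24
f 22 24 12
f 23 9 25
f 23 25 24
f 24 25 26
f 24 26 12
f 25 9 10
f 25 10 26
f 26 10 11
f 26 11 12



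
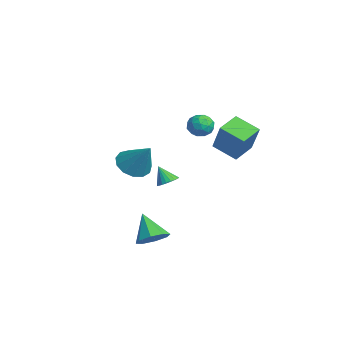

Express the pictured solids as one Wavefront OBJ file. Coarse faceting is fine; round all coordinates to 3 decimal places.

v 2.511 1.817 1.884
v 3.661 1.884 3.627
v 1.738 2.913 2.351
v 2.889 2.98 4.095
v 3.511 2.82 1.185
v 4.662 2.887 2.929
v 2.739 3.916 1.653
v 3.889 3.983 3.396
v 0.566 -0.117 -1.328
v 1.065 -0.564 -1.304
v 0.134 -0.543 -0.292
v 1.175 -0.347 -1.168
v 1.18 -0.09 -1.06
v 1.079 0.162 -0.999
v 0.889 0.366 -0.994
v 0.643 0.486 -1.047
v 0.384 0.503 -1.149
v 0.157 0.411 -1.281
v 0 0.229 -1.421
v -0.059 -0.013 -1.546
v -0.01 -0.273 -1.632
v 0.139 -0.507 -1.666
v 0.361 -0.672 -1.642
v 0.619 -0.742 -1.563
v 0.868 -0.704 -1.443
v 3.036 -1.582 -4.398
v 3.675 -1.173 -3.793
v 1.884 -1.878 -2.982
v 3.198 -0.681 -4.077
v 2.627 -0.716 -4.55
v 2.295 -1.258 -4.934
v 2.398 -1.99 -5.003
v 2.875 -2.483 -4.719
v 3.446 -2.448 -4.246
v 3.778 -1.905 -3.862
v 0.66 -2.043 0.269
v 1.53 -2.29 -0.322
v 1.9 -1.417 1.831
v 1.396 -1.71 -0.448
v 1.029 -1.236 -0.347
v 0.544 -1.018 -0.05
v 0.097 -1.125 0.348
v -0.172 -1.524 0.721
v -0.176 -2.088 0.951
v 0.085 -2.637 0.964
v 0.529 -2.998 0.756
v 1.014 -3.056 0.394
v 1.387 -2.792 -0.008
v -4.452 3.005 1.105
v -3.946 3.201 1.761
v -3.354 2.599 0.379
v -2.848 2.795 1.035
v -3.383 2.136 1.093
v -4.062 2.386 1.542
v -3.238 3.414 0.598
v -3.917 3.664 1.047
v -3.195 3.454 1.448
v -3.285 2.664 1.754
v -4.015 3.136 0.386
v -4.105 2.346 0.692
v -4.296 3.139 1.497
v -3.004 2.661 0.643
v -3.319 2.274 0.677
v -3.021 2.389 1.063
v -4.364 2.66 1.368
v -4.066 2.775 1.754
v -3.735 2.149 1.361
v -3.234 3.025 0.386
v -2.936 3.14 0.772
v -4.279 3.411 1.077
v -3.981 3.526 1.463
v -3.565 3.651 0.779
v -3.557 3.403 1.698
v -2.911 3.164 1.271
v -3.141 3.527 1.015
v -3.54 3.675 1.279
v -3.609 2.938 1.878
v -2.964 2.7 1.451
v -3.279 2.312 1.485
v -3.678 2.459 1.749
v -3.168 3.087 1.694
v -4.336 3.1 0.689
v -3.691 2.862 0.262
v -3.622 3.341 0.391
v -4.021 3.488 0.655
v -4.389 2.636 0.869
v -3.743 2.397 0.442
v -3.76 2.125 0.861
v -4.159 2.273 1.125
v -4.132 2.713 0.446
f 2 4 1
f 5 2 1
f 1 4 3
f 3 5 1
f 2 8 4
f 6 2 5
f 6 8 2
f 4 8 3
f 7 5 3
f 3 8 7
f 7 6 5
f 8 6 7
f 10 9 12
f 10 12 11
f 12 9 13
f 12 13 11
f 13 9 14
f 13 14 11
f 14 9 15
f 14 15 11
f 15 9 16
f 15 16 11
f 16 9 17
f 16 17 11
f 17 9 18
f 17 18 11
f 18 9 19
f 18 19 11
f 19 9 20
f 19 20 11
f 20 9 21
f 20 21 11
f 21 9 22
f 21 22 11
f 22 9 23
f 22 23 11
f 23 9 24
f 23 24 11
f 24 9 25
f 24 25 11
f 25 9 10
f 25 10 11
f 27 26 29
f 27 29 28
f 29 26 30
f 29 30 28
f 30 26 31
f 30 31 28
f 31 26 32
f 31 32 28
f 32 26 33
f 32 33 28
f 33 26 34
f 33 34 28
f 34 26 35
f 34 35 28
f 35 26 27
f 35 27 28
f 37 36 39
f 37 39 38
f 39 36 40
f 39 40 38
f 40 36 41
f 40 41 38
f 41 36 42
f 41 42 38
f 42 36 43
f 42 43 38
f 43 36 44
f 43 44 38
f 44 36 45
f 44 45 38
f 45 36 46
f 45 46 38
f 46 36 47
f 46 47 38
f 47 36 48
f 47 48 38
f 48 36 37
f 48 37 38
f 49 86 65
f 86 60 89
f 65 89 54
f 86 89 65
f 49 65 61
f 65 54 66
f 61 66 50
f 65 66 61
f 49 61 70
f 61 50 71
f 70 71 56
f 61 71 70
f 49 70 82
f 70 56 85
f 82 85 59
f 70 85 82
f 49 82 86
f 82 59 90
f 86 90 60
f 82 90 86
f 50 66 77
f 66 54 80
f 77 80 58
f 66 80 77
f 54 89 67
f 89 60 88
f 67 88 53
f 89 88 67
f 60 90 87
f 90 59 83
f 87 83 51
f 90 83 87
f 59 85 84
f 85 56 72
f 84 72 55
f 85 72 84
f 56 71 76
f 71 50 73
f 76 73 57
f 71 73 76
f 52 78 64
f 78 58 79
f 64 79 53
f 78 79 64
f 52 64 62
f 64 53 63
f 62 63 51
f 64 63 62
f 52 62 69
f 62 51 68
f 69 68 55
f 62 68 69
f 52 69 74
f 69 55 75
f 74 75 57
f 69 75 74
f 52 74 78
f 74 57 81
f 78 81 58
f 74 81 78
f 53 79 67
f 79 58 80
f 67 80 54
f 79 80 67
f 51 63 87
f 63 53 88
f 87 88 60
f 63 88 87
f 55 68 84
f 68 51 83
f 84 83 59
f 68 83 84
f 57 75 76
f 75 55 72
f 76 72 56
f 75 72 76
f 58 81 77
f 81 57 73
f 77 73 50
f 81 73 77



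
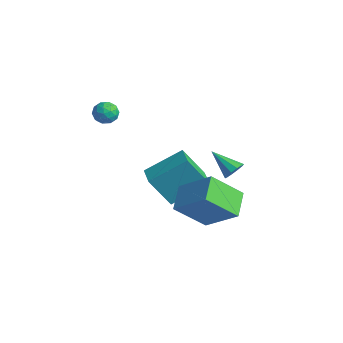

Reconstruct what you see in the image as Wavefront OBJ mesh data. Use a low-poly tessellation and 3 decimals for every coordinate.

v -2.728 1.398 -1.257
v -2.105 3.141 -0.087
v -2.262 2.337 -2.902
v -1.639 4.08 -1.732
v -1.521 0.92 -1.188
v -0.898 2.663 -0.018
v -1.055 1.859 -2.833
v -0.432 3.602 -1.663
v 1.601 0.324 -1.039
v 0.634 1.238 -0.39
v 2.049 1.775 -2.416
v 1.082 2.689 -1.768
v 3.138 1.051 0.228
v 2.171 1.965 0.876
v 3.586 2.502 -1.15
v 2.619 3.416 -0.501
v -4.055 -0.218 3.098
v -3.663 0.325 3.168
v -3.277 -0.705 2.512
v -2.885 -0.162 2.582
v -3.019 -0.551 3.115
v -3.5 -0.25 3.476
v -3.44 -0.13 2.204
v -3.921 0.171 2.565
v -3.283 0.379 2.615
v -3.023 0.119 3.178
v -3.917 -0.499 2.502
v -3.657 -0.759 3.065
v -3.927 0.096 3.184
v -3.013 -0.476 2.496
v -3.091 -0.705 2.809
v -2.861 -0.386 2.85
v -3.832 -0.242 3.366
v -3.601 0.077 3.407
v -3.222 -0.438 3.376
v -3.339 -0.457 2.273
v -3.108 -0.138 2.314
v -4.079 0.006 2.83
v -3.849 0.325 2.871
v -3.718 0.058 2.304
v -3.474 0.447 2.9
v -3.016 0.161 2.556
v -3.343 0.18 2.334
v -3.625 0.357 2.546
v -3.321 0.294 3.231
v -2.863 0.008 2.887
v -2.942 -0.221 3.2
v -3.225 -0.044 3.413
v -3.097 0.326 2.906
v -4.077 -0.388 2.793
v -3.619 -0.674 2.449
v -3.715 -0.336 2.267
v -3.998 -0.159 2.48
v -3.924 -0.541 3.124
v -3.466 -0.827 2.78
v -3.315 -0.737 3.134
v -3.597 -0.56 3.346
v -3.843 -0.706 2.774
v 2.129 3.243 0.752
v 2.379 3.474 1.222
v 0.971 2.757 1.608
v 2.167 3.723 1.076
v 1.94 3.789 0.806
v 1.785 3.646 0.516
v 1.762 3.35 0.316
v 1.879 3.012 0.283
v 2.092 2.763 0.429
v 2.319 2.698 0.698
v 2.473 2.84 0.989
v 2.496 3.137 1.189
f 2 4 1
f 5 2 1
f 1 4 3
f 3 5 1
f 2 8 4
f 6 2 5
f 6 8 2
f 4 8 3
f 7 5 3
f 3 8 7
f 7 6 5
f 8 6 7
f 10 12 9
f 13 10 9
f 9 12 11
f 11 13 9
f 10 16 12
f 14 10 13
f 14 16 10
f 12 16 11
f 15 13 11
f 11 16 15
f 15 14 13
f 16 14 15
f 17 54 33
f 54 28 57
f 33 57 22
f 54 57 33
f 17 33 29
f 33 22 34
f 29 34 18
f 33 34 29
f 17 29 38
f 29 18 39
f 38 39 24
f 29 39 38
f 17 38 50
f 38 24 53
f 50 53 27
f 38 53 50
f 17 50 54
f 50 27 58
f 54 58 28
f 50 58 54
f 18 34 45
f 34 22 48
f 45 48 26
f 34 48 45
f 22 57 35
f 57 28 56
f 35 56 21
f 57 56 35
f 28 58 55
f 58 27 51
f 55 51 19
f 58 51 55
f 27 53 52
f 53 24 40
f 52 40 23
f 53 40 52
f 24 39 44
f 39 18 41
f 44 41 25
f 39 41 44
f 20 46 32
f 46 26 47
f 32 47 21
f 46 47 32
f 20 32 30
f 32 21 31
f 30 31 19
f 32 31 30
f 20 30 37
f 30 19 36
f 37 36 23
f 30 36 37
f 20 37 42
f 37 23 43
f 42 43 25
f 37 43 42
f 20 42 46
f 42 25 49
f 46 49 26
f 42 49 46
f 21 47 35
f 47 26 48
f 35 48 22
f 47 48 35
f 19 31 55
f 31 21 56
f 55 56 28
f 31 56 55
f 23 36 52
f 36 19 51
f 52 51 27
f 36 51 52
f 25 43 44
f 43 23 40
f 44 40 24
f 43 40 44
f 26 49 45
f 49 25 41
f 45 41 18
f 49 41 45
f 60 59 62
f 60 62 61
f 62 59 63
f 62 63 61
f 63 59 64
f 63 64 61
f 64 59 65
f 64 65 61
f 65 59 66
f 65 66 61
f 66 59 67
f 66 67 61
f 67 59 68
f 67 68 61
f 68 59 69
f 68 69 61
f 69 59 70
f 69 70 61
f 70 59 60
f 70 60 61



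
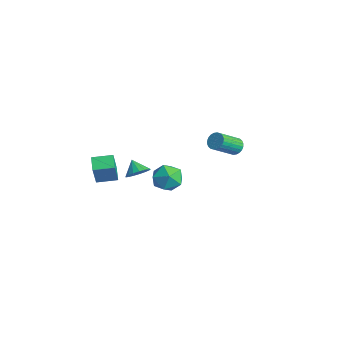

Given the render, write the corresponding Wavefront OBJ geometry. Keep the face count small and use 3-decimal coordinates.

v 0.633 4.577 0.387
v 1.219 4.532 0.222
v 1.413 3.097 1.309
v 0.827 3.143 1.473
v 1.234 4.677 0.411
v 1.429 3.242 1.497
v 1.158 4.806 0.595
v 1.353 3.372 1.682
v 1.002 4.901 0.748
v 1.197 3.466 1.835
v 0.79 4.947 0.846
v 0.985 3.512 1.932
v 0.554 4.936 0.874
v 0.749 3.501 1.96
v 0.33 4.87 0.828
v 0.524 3.436 1.914
v 0.152 4.76 0.715
v 0.346 3.326 1.801
v 0.047 4.623 0.551
v 0.241 3.188 1.638
v 0.031 4.478 0.363
v 0.226 3.043 1.449
v 0.107 4.348 0.178
v 0.302 2.914 1.265
v 0.263 4.254 0.025
v 0.458 2.819 1.112
v 0.475 4.208 -0.072
v 0.67 2.773 1.014
v 0.711 4.219 -0.1
v 0.906 2.784 0.986
v 0.936 4.284 -0.054
v 1.13 2.85 1.032
v 1.114 4.394 0.059
v 1.308 2.96 1.145
v -0.134 -1.348 -0.331
v 0.377 -1.527 0.216
v -0.866 -1.352 0.351
v 0.374 -1.158 0.215
v 0.255 -0.833 0.09
v 0.046 -0.626 -0.133
v -0.204 -0.584 -0.4
v -0.438 -0.717 -0.652
v -0.602 -0.994 -0.83
v -0.66 -1.353 -0.894
v -0.597 -1.71 -0.829
v -0.428 -1.984 -0.65
v -0.191 -2.113 -0.398
v 0.058 -2.066 -0.13
v 0.263 -1.854 0.091
v 2.378 -0.593 1.607
v 3.099 -0.306 0.962
v 3.021 -2.094 1.658
v 3.742 -1.807 1.013
v 3.731 -1.441 1.953
v 3.334 -0.513 1.922
v 2.786 -1.887 0.698
v 2.389 -0.959 0.667
v 3.352 -1.106 0.4
v 3.936 -0.83 1.176
v 2.184 -1.57 1.444
v 2.768 -1.294 2.22
v -1.033 -3.625 0.19
v -0.392 -4.138 1.847
v -0.509 -2.51 0.333
v 0.132 -3.024 1.99
v -0.212 -3.956 -0.23
v 0.429 -4.47 1.427
v 0.312 -2.842 -0.087
v 0.953 -3.355 1.57
f 2 1 5
f 2 5 3
f 3 5 6
f 3 6 4
f 5 1 7
f 5 7 6
f 6 7 8
f 6 8 4
f 7 1 9
f 7 9 8
f 8 9 10
f 8 10 4
f 9 1 11
f 9 11 10
f 10 11 12
f 10 12 4
f 11 1 13
f 11 13 12
f 12 13 14
f 12 14 4
f 13 1 15
f 13 15 14
f 14 15 16
f 14 16 4
f 15 1 17
f 15 17 16
f 16 17 18
f 16 18 4
f 17 1 19
f 17 19 18
f 18 19 20
f 18 20 4
f 19 1 21
f 19 21 20
f 20 21 22
f 20 22 4
f 21 1 23
f 21 23 22
f 22 23 24
f 22 24 4
f 23 1 25
f 23 25 24
f 24 25 26
f 24 26 4
f 25 1 27
f 25 27 26
f 26 27 28
f 26 28 4
f 27 1 29
f 27 29 28
f 28 29 30
f 28 30 4
f 29 1 31
f 29 31 30
f 30 31 32
f 30 32 4
f 31 1 33
f 31 33 32
f 32 33 34
f 32 34 4
f 33 1 2
f 33 2 34
f 34 2 3
f 34 3 4
f 36 35 38
f 36 38 37
f 38 35 39
f 38 39 37
f 39 35 40
f 39 40 37
f 40 35 41
f 40 41 37
f 41 35 42
f 41 42 37
f 42 35 43
f 42 43 37
f 43 35 44
f 43 44 37
f 44 35 45
f 44 45 37
f 45 35 46
f 45 46 37
f 46 35 47
f 46 47 37
f 47 35 48
f 47 48 37
f 48 35 49
f 48 49 37
f 49 35 36
f 49 36 37
f 50 61 55
f 50 55 51
f 50 51 57
f 50 57 60
f 50 60 61
f 51 55 59
f 55 61 54
f 61 60 52
f 60 57 56
f 57 51 58
f 53 59 54
f 53 54 52
f 53 52 56
f 53 56 58
f 53 58 59
f 54 59 55
f 52 54 61
f 56 52 60
f 58 56 57
f 59 58 51
f 63 65 62
f 66 63 62
f 62 65 64
f 64 66 62
f 63 69 65
f 67 63 66
f 67 69 63
f 65 69 64
f 68 66 64
f 64 69 68
f 68 67 66
f 69 67 68



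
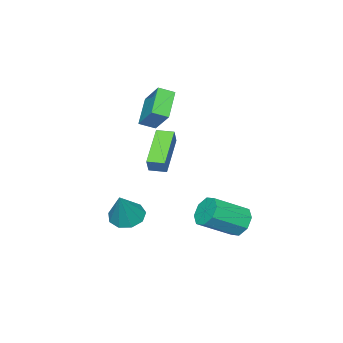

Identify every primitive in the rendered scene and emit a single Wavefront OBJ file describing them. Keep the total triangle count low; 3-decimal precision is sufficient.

v 3.105 0.502 2.257
v 1.489 -0.241 3.356
v 2.751 1.242 2.239
v 1.136 0.498 3.337
v 3.524 0.722 3.023
v 1.909 -0.022 4.121
v 3.171 1.461 3.004
v 1.555 0.718 4.103
v 2.992 -0.846 -1.07
v 3.682 -1.289 -1.361
v 3.868 -0.534 0.53
v 3.736 -0.714 -1.502
v 3.442 -0.2 -1.441
v 2.937 0.012 -1.207
v 2.459 -0.178 -0.908
v 2.23 -0.68 -0.685
v 2.358 -1.259 -0.642
v 2.782 -1.645 -0.799
v 3.305 -1.657 -1.083
v -2.136 -2.904 3.492
v -1.692 -1.771 4.707
v -0.915 -2.317 2.498
v -0.471 -1.183 3.714
v -1.589 -3.477 3.826
v -1.145 -2.343 5.042
v -0.368 -2.889 2.833
v 0.076 -1.756 4.048
v 0.119 3.306 -1.35
v 0.558 4.022 -1.328
v 1.961 3.129 -0.328
v 1.521 2.414 -0.35
v 0.161 3.961 -0.826
v 1.564 3.069 0.174
v -0.26 3.517 -0.631
v 1.142 2.625 0.369
v -0.46 2.949 -0.857
v 0.943 2.057 0.143
v -0.321 2.591 -1.372
v 1.082 1.698 -0.372
v 0.076 2.651 -1.874
v 1.479 1.759 -0.874
v 0.498 3.095 -2.069
v 1.9 2.203 -1.069
v 0.697 3.663 -1.843
v 2.1 2.771 -0.843
f 2 4 1
f 5 2 1
f 1 4 3
f 3 5 1
f 2 8 4
f 6 2 5
f 6 8 2
f 4 8 3
f 7 5 3
f 3 8 7
f 7 6 5
f 8 6 7
f 10 9 12
f 10 12 11
f 12 9 13
f 12 13 11
f 13 9 14
f 13 14 11
f 14 9 15
f 14 15 11
f 15 9 16
f 15 16 11
f 16 9 17
f 16 17 11
f 17 9 18
f 17 18 11
f 18 9 19
f 18 19 11
f 19 9 10
f 19 10 11
f 21 23 20
f 24 21 20
f 20 23 22
f 22 24 20
f 21 27 23
f 25 21 24
f 25 27 21
f 23 27 22
f 26 24 22
f 22 27 26
f 26 25 24
f 27 25 26
f 29 28 32
f 29 32 30
f 30 32 33
f 30 33 31
f 32 28 34
f 32 34 33
f 33 34 35
f 33 35 31
f 34 28 36
f 34 36 35
f 35 36 37
f 35 37 31
f 36 28 38
f 36 38 37
f 37 38 39
f 37 39 31
f 38 28 40
f 38 40 39
f 39 40 41
f 39 41 31
f 40 28 42
f 40 42 41
f 41 42 43
f 41 43 31
f 42 28 44
f 42 44 43
f 43 44 45
f 43 45 31
f 44 28 29
f 44 29 45
f 45 29 30
f 45 30 31



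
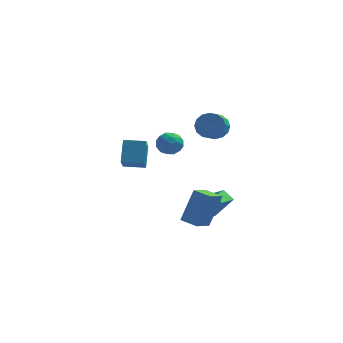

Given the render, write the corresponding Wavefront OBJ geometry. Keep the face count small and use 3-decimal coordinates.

v 0.988 -1.893 -2.814
v 0.436 -1.41 -2.384
v 1.627 -0.817 -3.202
v 1.074 -0.334 -2.772
v 1.986 -1.986 -1.428
v 1.433 -1.503 -0.998
v 2.624 -0.91 -1.816
v 2.072 -0.427 -1.386
v 0.709 -4.466 -1.71
v 1.386 -3.76 0.16
v -0.174 -3.888 -1.609
v 0.503 -3.181 0.261
v 1.337 -3.399 -2.341
v 2.014 -2.692 -0.471
v 0.454 -2.82 -2.24
v 1.131 -2.114 -0.37
v 1.521 2.319 2.097
v 2.244 2.412 2.588
v 1.983 1.554 3.135
v 1.259 1.461 2.643
v 1.922 2.649 2.807
v 1.661 1.791 3.353
v 1.493 2.798 2.834
v 1.231 1.94 3.381
v 1.07 2.818 2.665
v 0.809 1.96 3.211
v 0.769 2.704 2.343
v 0.508 1.847 2.889
v 0.669 2.488 1.955
v 0.408 1.63 2.501
v 0.797 2.226 1.605
v 0.536 1.368 2.152
v 1.119 1.989 1.387
v 0.858 1.131 1.933
v 1.549 1.84 1.359
v 1.287 0.982 1.906
v 1.971 1.82 1.529
v 1.71 0.962 2.075
v 2.272 1.933 1.851
v 2.011 1.076 2.397
v 2.372 2.15 2.239
v 2.111 1.292 2.785
v -3.718 2.252 -0.833
v -3.636 3.272 0.37
v -3.693 3.685 -2.05
v -3.61 4.705 -0.846
v -2.41 2.195 -0.874
v -2.327 3.215 0.33
v -2.384 3.628 -2.09
v -2.302 4.648 -0.887
v -1.801 3.682 0.123
v -1.505 4.171 -0.494
v -0.555 3.169 0.314
v -0.259 3.658 -0.303
v -0.513 4.002 0.422
v -1.283 4.319 0.304
v -0.777 3.021 -0.484
v -1.547 3.338 -0.602
v -0.872 3.763 -0.869
v -0.709 4.369 -0.309
v -1.351 2.971 0.129
v -1.188 3.577 0.689
v -1.763 3.971 -0.202
v -0.297 3.369 0.022
v -0.447 3.571 0.448
v -0.273 3.858 0.086
v -1.632 4.058 0.267
v -1.458 4.346 -0.096
v -0.874 4.247 0.442
v -0.602 2.994 -0.084
v -0.428 3.282 -0.447
v -1.787 3.482 -0.266
v -1.613 3.769 -0.628
v -1.186 3.093 -0.622
v -1.217 4.019 -0.785
v -0.484 3.718 -0.673
v -0.789 3.343 -0.779
v -1.241 3.529 -0.849
v -1.12 4.375 -0.456
v -0.388 4.074 -0.344
v -0.537 4.276 0.082
v -0.99 4.462 0.013
v -0.749 4.136 -0.677
v -1.672 3.266 0.164
v -0.94 2.965 0.276
v -1.07 2.878 -0.193
v -1.523 3.064 -0.262
v -1.576 3.622 0.493
v -0.843 3.321 0.605
v -0.819 3.811 0.669
v -1.271 3.997 0.599
v -1.311 3.204 0.497
f 2 4 1
f 5 2 1
f 1 4 3
f 3 5 1
f 2 8 4
f 6 2 5
f 6 8 2
f 4 8 3
f 7 5 3
f 3 8 7
f 7 6 5
f 8 6 7
f 10 12 9
f 13 10 9
f 9 12 11
f 11 13 9
f 10 16 12
f 14 10 13
f 14 16 10
f 12 16 11
f 15 13 11
f 11 16 15
f 15 14 13
f 16 14 15
f 18 17 21
f 18 21 19
f 19 21 22
f 19 22 20
f 21 17 23
f 21 23 22
f 22 23 24
f 22 24 20
f 23 17 25
f 23 25 24
f 24 25 26
f 24 26 20
f 25 17 27
f 25 27 26
f 26 27 28
f 26 28 20
f 27 17 29
f 27 29 28
f 28 29 30
f 28 30 20
f 29 17 31
f 29 31 30
f 30 31 32
f 30 32 20
f 31 17 33
f 31 33 32
f 32 33 34
f 32 34 20
f 33 17 35
f 33 35 34
f 34 35 36
f 34 36 20
f 35 17 37
f 35 37 36
f 36 37 38
f 36 38 20
f 37 17 39
f 37 39 38
f 38 39 40
f 38 40 20
f 39 17 41
f 39 41 40
f 40 41 42
f 40 42 20
f 41 17 18
f 41 18 42
f 42 18 19
f 42 19 20
f 44 46 43
f 47 44 43
f 43 46 45
f 45 47 43
f 44 50 46
f 48 44 47
f 48 50 44
f 46 50 45
f 49 47 45
f 45 50 49
f 49 48 47
f 50 48 49
f 51 88 67
f 88 62 91
f 67 91 56
f 88 91 67
f 51 67 63
f 67 56 68
f 63 68 52
f 67 68 63
f 51 63 72
f 63 52 73
f 72 73 58
f 63 73 72
f 51 72 84
f 72 58 87
f 84 87 61
f 72 87 84
f 51 84 88
f 84 61 92
f 88 92 62
f 84 92 88
f 52 68 79
f 68 56 82
f 79 82 60
f 68 82 79
f 56 91 69
f 91 62 90
f 69 90 55
f 91 90 69
f 62 92 89
f 92 61 85
f 89 85 53
f 92 85 89
f 61 87 86
f 87 58 74
f 86 74 57
f 87 74 86
f 58 73 78
f 73 52 75
f 78 75 59
f 73 75 78
f 54 80 66
f 80 60 81
f 66 81 55
f 80 81 66
f 54 66 64
f 66 55 65
f 64 65 53
f 66 65 64
f 54 64 71
f 64 53 70
f 71 70 57
f 64 70 71
f 54 71 76
f 71 57 77
f 76 77 59
f 71 77 76
f 54 76 80
f 76 59 83
f 80 83 60
f 76 83 80
f 55 81 69
f 81 60 82
f 69 82 56
f 81 82 69
f 53 65 89
f 65 55 90
f 89 90 62
f 65 90 89
f 57 70 86
f 70 53 85
f 86 85 61
f 70 85 86
f 59 77 78
f 77 57 74
f 78 74 58
f 77 74 78
f 60 83 79
f 83 59 75
f 79 75 52
f 83 75 79



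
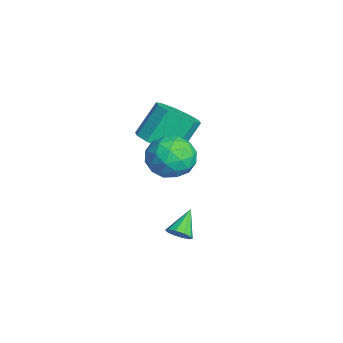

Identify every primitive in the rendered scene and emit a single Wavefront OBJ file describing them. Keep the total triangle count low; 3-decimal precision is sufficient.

v 3.24 -1.27 -1.02
v 3.657 -0.868 -0.907
v 2.38 -0.61 -0.2
v 3.467 -0.755 -1.197
v 3.191 -0.839 -1.42
v 2.933 -1.087 -1.49
v 2.793 -1.406 -1.38
v 2.824 -1.672 -1.133
v 3.014 -1.785 -0.843
v 3.29 -1.702 -0.621
v 3.548 -1.453 -0.551
v 3.688 -1.134 -0.66
v -1.723 -1.219 1.124
v -0.705 -1.275 1.509
v -1.199 -0.277 2.961
v -2.217 -0.221 2.576
v -0.75 -0.728 1.118
v -1.244 0.27 2.57
v -1.166 -0.369 0.729
v -1.661 0.629 2.182
v -1.796 -0.334 0.491
v -2.29 0.664 1.944
v -2.397 -0.637 0.495
v -2.891 0.36 1.947
v -2.741 -1.163 0.739
v -3.235 -0.165 2.191
v -2.696 -1.71 1.13
v -3.19 -0.712 2.582
v -2.279 -2.069 1.518
v -2.774 -1.071 2.971
v -1.65 -2.104 1.756
v -2.144 -1.106 3.209
v -1.049 -1.8 1.753
v -1.543 -0.803 3.205
v 0.086 -1.196 2.346
v 0.732 -0.346 2.734
v 1.588 -2.054 1.726
v 2.234 -1.204 2.114
v 1.709 -1.898 2.844
v 0.781 -1.368 3.227
v 1.539 -1.032 1.233
v 0.611 -0.502 1.616
v 1.63 -0.245 2.046
v 1.735 -0.78 3.042
v 0.585 -1.62 1.418
v 0.69 -2.155 2.414
v 0.277 -0.696 2.594
v 2.043 -1.704 1.866
v 1.734 -2.112 2.295
v 2.114 -1.613 2.523
v 0.306 -1.296 2.884
v 0.686 -0.797 3.112
v 1.26 -1.709 3.177
v 1.634 -1.603 1.348
v 2.014 -1.104 1.576
v 0.206 -0.787 1.937
v 0.586 -0.288 2.165
v 1.06 -0.691 1.283
v 1.184 -0.137 2.418
v 2.067 -0.641 2.054
v 1.659 -0.54 1.536
v 1.113 -0.228 1.761
v 1.246 -0.451 3.004
v 2.129 -0.956 2.639
v 1.821 -1.364 3.069
v 1.275 -1.052 3.294
v 1.774 -0.392 2.599
v 0.191 -1.444 1.821
v 1.074 -1.949 1.456
v 1.045 -1.348 1.166
v 0.499 -1.036 1.391
v 0.253 -1.759 2.406
v 1.136 -2.263 2.042
v 1.207 -2.172 2.699
v 0.661 -1.86 2.924
v 0.546 -2.008 1.861
f 2 1 4
f 2 4 3
f 4 1 5
f 4 5 3
f 5 1 6
f 5 6 3
f 6 1 7
f 6 7 3
f 7 1 8
f 7 8 3
f 8 1 9
f 8 9 3
f 9 1 10
f 9 10 3
f 10 1 11
f 10 11 3
f 11 1 12
f 11 12 3
f 12 1 2
f 12 2 3
f 14 13 17
f 14 17 15
f 15 17 18
f 15 18 16
f 17 13 19
f 17 19 18
f 18 19 20
f 18 20 16
f 19 13 21
f 19 21 20
f 20 21 22
f 20 22 16
f 21 13 23
f 21 23 22
f 22 23 24
f 22 24 16
f 23 13 25
f 23 25 24
f 24 25 26
f 24 26 16
f 25 13 27
f 25 27 26
f 26 27 28
f 26 28 16
f 27 13 29
f 27 29 28
f 28 29 30
f 28 30 16
f 29 13 31
f 29 31 30
f 30 31 32
f 30 32 16
f 31 13 33
f 31 33 32
f 32 33 34
f 32 34 16
f 33 13 14
f 33 14 34
f 34 14 15
f 34 15 16
f 35 72 51
f 72 46 75
f 51 75 40
f 72 75 51
f 35 51 47
f 51 40 52
f 47 52 36
f 51 52 47
f 35 47 56
f 47 36 57
f 56 57 42
f 47 57 56
f 35 56 68
f 56 42 71
f 68 71 45
f 56 71 68
f 35 68 72
f 68 45 76
f 72 76 46
f 68 76 72
f 36 52 63
f 52 40 66
f 63 66 44
f 52 66 63
f 40 75 53
f 75 46 74
f 53 74 39
f 75 74 53
f 46 76 73
f 76 45 69
f 73 69 37
f 76 69 73
f 45 71 70
f 71 42 58
f 70 58 41
f 71 58 70
f 42 57 62
f 57 36 59
f 62 59 43
f 57 59 62
f 38 64 50
f 64 44 65
f 50 65 39
f 64 65 50
f 38 50 48
f 50 39 49
f 48 49 37
f 50 49 48
f 38 48 55
f 48 37 54
f 55 54 41
f 48 54 55
f 38 55 60
f 55 41 61
f 60 61 43
f 55 61 60
f 38 60 64
f 60 43 67
f 64 67 44
f 60 67 64
f 39 65 53
f 65 44 66
f 53 66 40
f 65 66 53
f 37 49 73
f 49 39 74
f 73 74 46
f 49 74 73
f 41 54 70
f 54 37 69
f 70 69 45
f 54 69 70
f 43 61 62
f 61 41 58
f 62 58 42
f 61 58 62
f 44 67 63
f 67 43 59
f 63 59 36
f 67 59 63



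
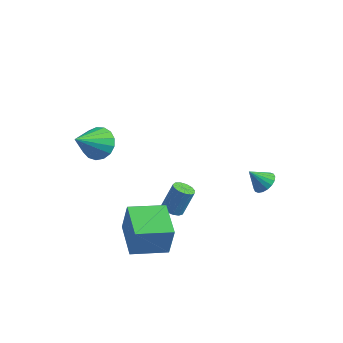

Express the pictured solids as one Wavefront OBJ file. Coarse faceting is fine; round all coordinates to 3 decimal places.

v -3.365 -2.228 2.505
v -2.643 -1.953 2.986
v -3.735 -3.652 3.875
v -2.971 -1.715 3.145
v -3.389 -1.594 3.158
v -3.802 -1.619 3.021
v -4.115 -1.783 2.765
v -4.255 -2.049 2.451
v -4.192 -2.356 2.148
v -3.939 -2.634 1.928
v -3.555 -2.819 1.84
v -3.127 -2.868 1.904
v -2.754 -2.771 2.106
v -2.52 -2.55 2.399
v -2.48 -2.254 2.717
v -0.771 0.162 -3.592
v -0.268 -0.128 -3.584
v 0.053 0.469 -2.279
v -0.449 0.758 -2.288
v -0.207 0.158 -3.729
v 0.114 0.755 -2.425
v -0.325 0.445 -3.832
v -0.004 1.042 -2.527
v -0.584 0.642 -3.858
v -0.263 1.239 -2.554
v -0.903 0.687 -3.8
v -0.581 1.284 -2.495
v -1.179 0.565 -3.676
v -0.858 1.161 -2.371
v -1.326 0.315 -3.525
v -1.005 0.911 -2.221
v -1.297 0.016 -3.396
v -0.975 0.613 -2.091
v -1.1 -0.237 -3.329
v -0.779 0.36 -2.024
v -0.799 -0.362 -3.345
v -0.478 0.234 -2.041
v -0.489 -0.322 -3.44
v -0.167 0.275 -2.136
v -1.007 -3.625 -3.747
v -0.746 -3.542 -2.09
v -2.265 -2.114 -3.625
v -2.005 -2.031 -1.967
v 0.425 -2.409 -4.033
v 0.685 -2.326 -2.375
v -0.834 -0.898 -3.91
v -0.573 -0.815 -2.253
v 2.605 3.305 -2.666
v 3.134 3.008 -2.359
v 1.915 2.975 -1.794
v 3.141 3.289 -2.248
v 3.041 3.574 -2.219
v 2.855 3.805 -2.279
v 2.62 3.937 -2.416
v 2.381 3.944 -2.602
v 2.187 3.824 -2.801
v 2.076 3.602 -2.973
v 2.069 3.32 -3.084
v 2.169 3.036 -3.113
v 2.355 2.805 -3.053
v 2.59 2.673 -2.917
v 2.829 2.666 -2.73
v 3.023 2.786 -2.532
f 2 1 4
f 2 4 3
f 4 1 5
f 4 5 3
f 5 1 6
f 5 6 3
f 6 1 7
f 6 7 3
f 7 1 8
f 7 8 3
f 8 1 9
f 8 9 3
f 9 1 10
f 9 10 3
f 10 1 11
f 10 11 3
f 11 1 12
f 11 12 3
f 12 1 13
f 12 13 3
f 13 1 14
f 13 14 3
f 14 1 15
f 14 15 3
f 15 1 2
f 15 2 3
f 17 16 20
f 17 20 18
f 18 20 21
f 18 21 19
f 20 16 22
f 20 22 21
f 21 22 23
f 21 23 19
f 22 16 24
f 22 24 23
f 23 24 25
f 23 25 19
f 24 16 26
f 24 26 25
f 25 26 27
f 25 27 19
f 26 16 28
f 26 28 27
f 27 28 29
f 27 29 19
f 28 16 30
f 28 30 29
f 29 30 31
f 29 31 19
f 30 16 32
f 30 32 31
f 31 32 33
f 31 33 19
f 32 16 34
f 32 34 33
f 33 34 35
f 33 35 19
f 34 16 36
f 34 36 35
f 35 36 37
f 35 37 19
f 36 16 38
f 36 38 37
f 37 38 39
f 37 39 19
f 38 16 17
f 38 17 39
f 39 17 18
f 39 18 19
f 41 43 40
f 44 41 40
f 40 43 42
f 42 44 40
f 41 47 43
f 45 41 44
f 45 47 41
f 43 47 42
f 46 44 42
f 42 47 46
f 46 45 44
f 47 45 46
f 49 48 51
f 49 51 50
f 51 48 52
f 51 52 50
f 52 48 53
f 52 53 50
f 53 48 54
f 53 54 50
f 54 48 55
f 54 55 50
f 55 48 56
f 55 56 50
f 56 48 57
f 56 57 50
f 57 48 58
f 57 58 50
f 58 48 59
f 58 59 50
f 59 48 60
f 59 60 50
f 60 48 61
f 60 61 50
f 61 48 62
f 61 62 50
f 62 48 63
f 62 63 50
f 63 48 49
f 63 49 50

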